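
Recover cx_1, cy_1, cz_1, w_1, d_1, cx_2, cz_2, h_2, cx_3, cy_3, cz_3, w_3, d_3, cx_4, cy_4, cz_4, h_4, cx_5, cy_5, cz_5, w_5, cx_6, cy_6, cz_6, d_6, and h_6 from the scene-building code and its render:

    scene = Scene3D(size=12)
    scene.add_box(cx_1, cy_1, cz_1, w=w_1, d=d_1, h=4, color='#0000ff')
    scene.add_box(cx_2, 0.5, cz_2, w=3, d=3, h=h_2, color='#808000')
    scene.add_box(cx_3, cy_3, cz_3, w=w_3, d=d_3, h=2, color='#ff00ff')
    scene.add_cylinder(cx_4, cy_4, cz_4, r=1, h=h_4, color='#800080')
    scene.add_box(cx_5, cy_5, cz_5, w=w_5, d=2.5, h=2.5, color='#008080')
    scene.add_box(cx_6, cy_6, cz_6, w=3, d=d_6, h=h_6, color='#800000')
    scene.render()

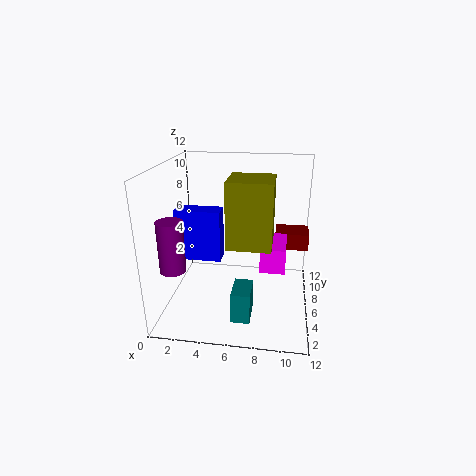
cx_1 = 1.5, cy_1 = 3.5, cz_1 = 5, w_1 = 3.5, d_1 = 1.5, cx_2 = 6, cz_2 = 7.5, h_2 = 4.5, cx_3 = 8, cy_3 = 4, cz_3 = 4, w_3 = 2, d_3 = 3.5, cx_4 = 1.5, cy_4 = 2.5, cz_4 = 4.5, h_4 = 4, cx_5 = 6, cy_5 = 2, cz_5 = 0.5, w_5 = 1.5, cx_6 = 9, cy_6 = 8.5, cz_6 = 4, d_6 = 2.5, h_6 = 1.5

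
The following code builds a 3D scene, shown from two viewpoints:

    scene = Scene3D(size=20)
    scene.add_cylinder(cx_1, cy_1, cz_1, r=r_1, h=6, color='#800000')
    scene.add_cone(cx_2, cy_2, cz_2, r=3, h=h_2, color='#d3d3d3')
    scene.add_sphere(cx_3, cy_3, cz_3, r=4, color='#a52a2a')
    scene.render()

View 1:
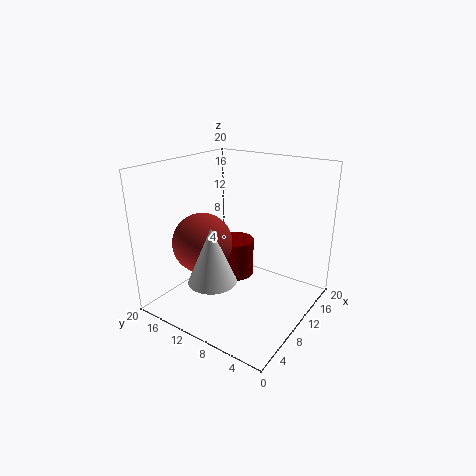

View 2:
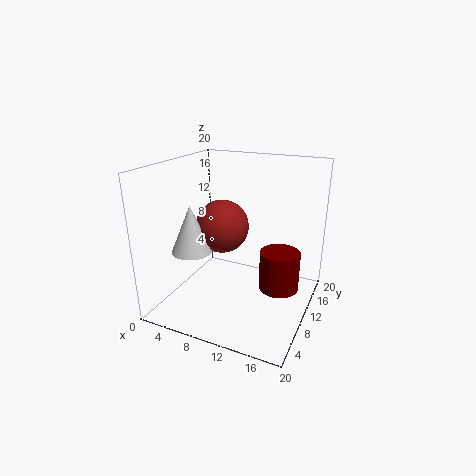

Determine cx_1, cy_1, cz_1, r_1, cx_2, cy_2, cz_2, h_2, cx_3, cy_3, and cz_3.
cx_1 = 15, cy_1 = 14, cz_1 = 1, r_1 = 3, cx_2 = 3, cy_2 = 9, cz_2 = 7, h_2 = 7, cx_3 = 6, cy_3 = 13, cz_3 = 10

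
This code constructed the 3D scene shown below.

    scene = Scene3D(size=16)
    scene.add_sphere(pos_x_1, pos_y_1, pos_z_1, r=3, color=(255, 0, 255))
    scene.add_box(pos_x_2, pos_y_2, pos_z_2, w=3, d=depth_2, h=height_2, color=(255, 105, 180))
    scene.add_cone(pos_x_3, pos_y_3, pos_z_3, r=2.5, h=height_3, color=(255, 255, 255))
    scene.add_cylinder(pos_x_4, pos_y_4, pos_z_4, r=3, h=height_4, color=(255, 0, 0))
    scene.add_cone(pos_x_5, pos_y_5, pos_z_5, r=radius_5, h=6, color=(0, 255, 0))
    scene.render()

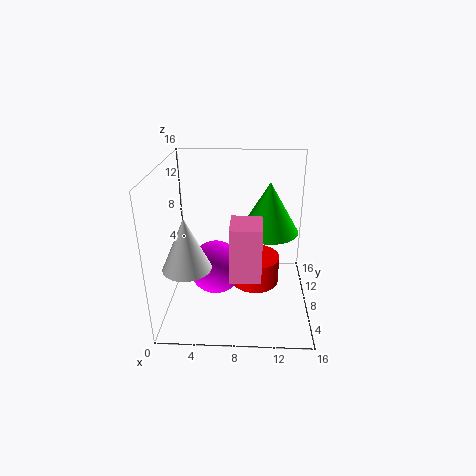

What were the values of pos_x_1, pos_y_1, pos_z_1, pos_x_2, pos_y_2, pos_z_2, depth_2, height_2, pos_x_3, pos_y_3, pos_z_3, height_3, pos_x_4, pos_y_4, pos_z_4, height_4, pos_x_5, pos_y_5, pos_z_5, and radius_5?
pos_x_1 = 5.5
pos_y_1 = 7.5
pos_z_1 = 4.5
pos_x_2 = 7.5
pos_y_2 = 1.5
pos_z_2 = 6.5
depth_2 = 3.5
height_2 = 5.5
pos_x_3 = 3
pos_y_3 = 4
pos_z_3 = 6.5
height_3 = 5.5
pos_x_4 = 10
pos_y_4 = 11
pos_z_4 = 0.5
height_4 = 3.5
pos_x_5 = 11.5
pos_y_5 = 11
pos_z_5 = 7.5
radius_5 = 3.5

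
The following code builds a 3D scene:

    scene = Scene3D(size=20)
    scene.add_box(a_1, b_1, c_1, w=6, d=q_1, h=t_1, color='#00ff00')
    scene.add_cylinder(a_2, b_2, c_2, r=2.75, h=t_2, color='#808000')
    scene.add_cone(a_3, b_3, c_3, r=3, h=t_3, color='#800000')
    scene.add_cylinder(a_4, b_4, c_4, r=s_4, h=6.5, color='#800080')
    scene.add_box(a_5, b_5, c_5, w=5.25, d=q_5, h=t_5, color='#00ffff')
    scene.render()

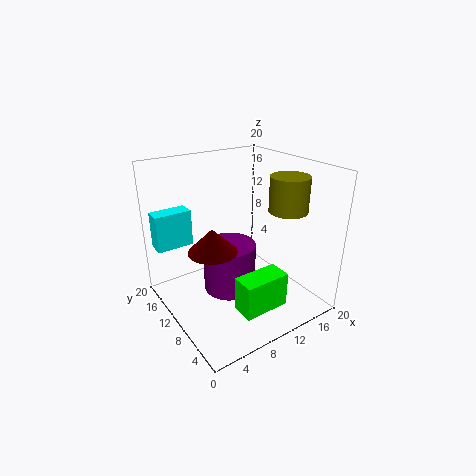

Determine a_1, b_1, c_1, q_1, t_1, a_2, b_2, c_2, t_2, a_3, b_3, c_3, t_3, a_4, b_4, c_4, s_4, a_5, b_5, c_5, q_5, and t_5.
a_1 = 5.75, b_1 = 1.5, c_1 = 3.5, q_1 = 3, t_1 = 4.5, a_2 = 16.75, b_2 = 7.5, c_2 = 13.25, t_2 = 5, a_3 = 4.25, b_3 = 7, c_3 = 11, t_3 = 3, a_4 = 7.75, b_4 = 8.75, c_4 = 3.75, s_4 = 3.5, a_5 = 0.5, b_5 = 15.5, c_5 = 8, q_5 = 2.5, t_5 = 5.25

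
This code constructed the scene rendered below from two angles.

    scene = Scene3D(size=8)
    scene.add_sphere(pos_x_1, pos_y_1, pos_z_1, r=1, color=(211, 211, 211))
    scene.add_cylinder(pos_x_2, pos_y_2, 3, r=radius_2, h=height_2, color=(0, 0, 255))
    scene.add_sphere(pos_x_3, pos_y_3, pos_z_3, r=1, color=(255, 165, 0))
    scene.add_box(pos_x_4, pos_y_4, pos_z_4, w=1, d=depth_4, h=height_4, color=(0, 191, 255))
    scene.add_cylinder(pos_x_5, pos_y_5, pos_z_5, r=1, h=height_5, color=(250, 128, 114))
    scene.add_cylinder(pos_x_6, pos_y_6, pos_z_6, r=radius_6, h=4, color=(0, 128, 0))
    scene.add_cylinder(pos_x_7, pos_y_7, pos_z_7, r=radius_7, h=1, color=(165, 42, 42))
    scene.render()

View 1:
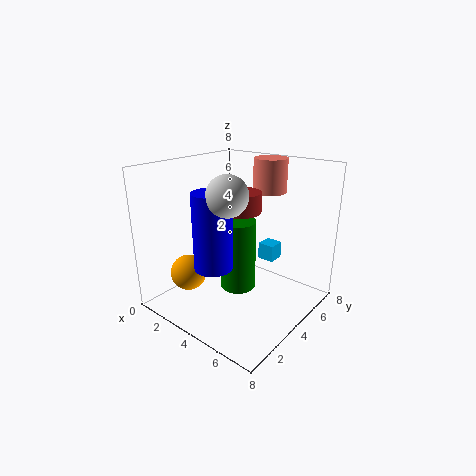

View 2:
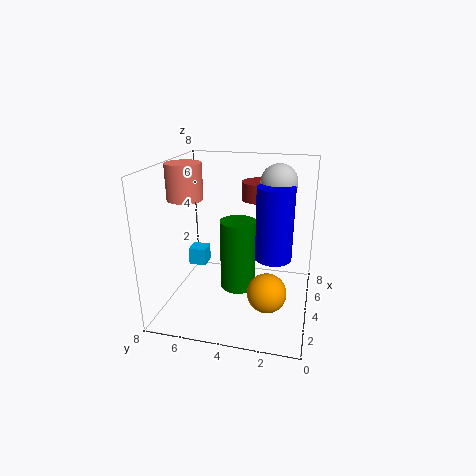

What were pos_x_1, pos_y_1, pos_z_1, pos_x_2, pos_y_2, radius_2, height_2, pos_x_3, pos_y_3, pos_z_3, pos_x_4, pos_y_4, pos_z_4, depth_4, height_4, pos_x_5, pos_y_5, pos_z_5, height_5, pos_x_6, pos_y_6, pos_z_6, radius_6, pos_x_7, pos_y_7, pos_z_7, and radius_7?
pos_x_1 = 5; pos_y_1 = 2; pos_z_1 = 7; pos_x_2 = 4; pos_y_2 = 2; radius_2 = 1; height_2 = 4; pos_x_3 = 2; pos_y_3 = 2; pos_z_3 = 2; pos_x_4 = 4; pos_y_4 = 6; pos_z_4 = 2; depth_4 = 1; height_4 = 1; pos_x_5 = 4; pos_y_5 = 7; pos_z_5 = 6; height_5 = 2; pos_x_6 = 4; pos_y_6 = 4; pos_z_6 = 1; radius_6 = 1; pos_x_7 = 5; pos_y_7 = 3; pos_z_7 = 6; radius_7 = 1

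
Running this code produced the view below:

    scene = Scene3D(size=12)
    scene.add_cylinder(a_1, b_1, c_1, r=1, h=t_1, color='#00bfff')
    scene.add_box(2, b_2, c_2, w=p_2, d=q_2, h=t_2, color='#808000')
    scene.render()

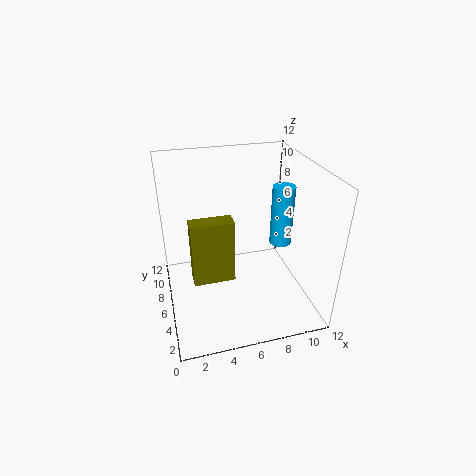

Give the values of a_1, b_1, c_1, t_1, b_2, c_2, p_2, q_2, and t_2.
a_1 = 10.5
b_1 = 7.5
c_1 = 4
t_1 = 5.5
b_2 = 5
c_2 = 2.5
p_2 = 3.5
q_2 = 1.5
t_2 = 5.5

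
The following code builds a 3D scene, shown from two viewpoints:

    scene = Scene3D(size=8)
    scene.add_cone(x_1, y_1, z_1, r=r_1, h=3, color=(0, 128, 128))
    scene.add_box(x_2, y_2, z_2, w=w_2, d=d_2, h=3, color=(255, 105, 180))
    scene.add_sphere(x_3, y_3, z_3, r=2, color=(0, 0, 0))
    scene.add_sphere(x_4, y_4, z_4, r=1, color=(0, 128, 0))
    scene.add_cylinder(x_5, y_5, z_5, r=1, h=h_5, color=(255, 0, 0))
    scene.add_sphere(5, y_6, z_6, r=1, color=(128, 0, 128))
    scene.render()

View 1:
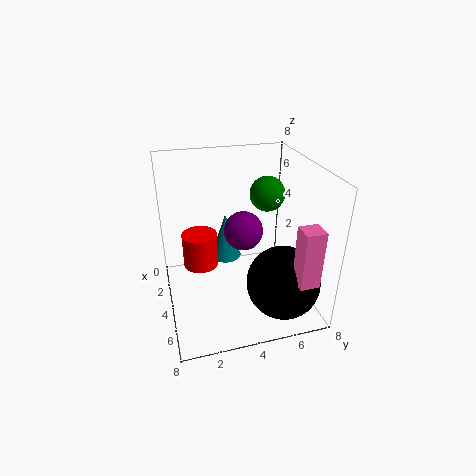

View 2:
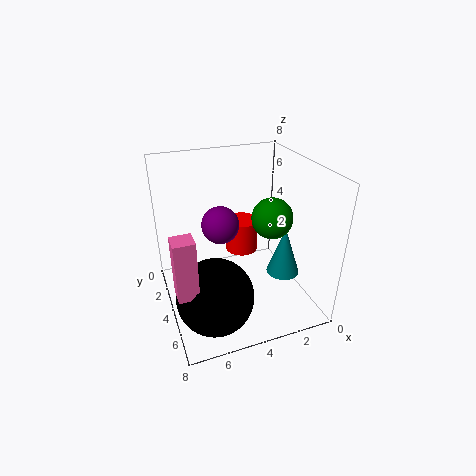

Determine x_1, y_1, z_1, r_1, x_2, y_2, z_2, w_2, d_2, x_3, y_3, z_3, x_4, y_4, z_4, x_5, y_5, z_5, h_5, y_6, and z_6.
x_1 = 1; y_1 = 4; z_1 = 1; r_1 = 1; x_2 = 7; y_2 = 6; z_2 = 3; w_2 = 1; d_2 = 1; x_3 = 6; y_3 = 6; z_3 = 2; x_4 = 3; y_4 = 6; z_4 = 6; x_5 = 3; y_5 = 2; z_5 = 2; h_5 = 2; y_6 = 4; z_6 = 5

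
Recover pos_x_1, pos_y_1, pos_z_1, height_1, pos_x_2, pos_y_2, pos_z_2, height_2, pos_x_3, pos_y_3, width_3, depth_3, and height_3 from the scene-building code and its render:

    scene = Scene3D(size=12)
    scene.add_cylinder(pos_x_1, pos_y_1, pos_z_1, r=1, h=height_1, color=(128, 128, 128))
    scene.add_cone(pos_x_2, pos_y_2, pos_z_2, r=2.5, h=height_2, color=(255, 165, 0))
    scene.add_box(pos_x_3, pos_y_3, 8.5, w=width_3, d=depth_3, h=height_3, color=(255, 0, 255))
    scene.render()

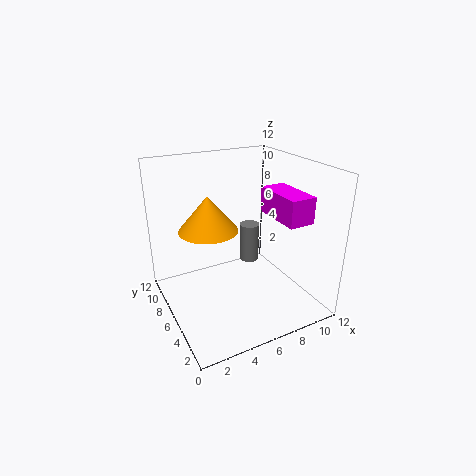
pos_x_1 = 10
pos_y_1 = 11
pos_z_1 = 0.5
height_1 = 4
pos_x_2 = 4
pos_y_2 = 7.5
pos_z_2 = 6.5
height_2 = 3
pos_x_3 = 7.5
pos_y_3 = 1
width_3 = 2
depth_3 = 4
height_3 = 2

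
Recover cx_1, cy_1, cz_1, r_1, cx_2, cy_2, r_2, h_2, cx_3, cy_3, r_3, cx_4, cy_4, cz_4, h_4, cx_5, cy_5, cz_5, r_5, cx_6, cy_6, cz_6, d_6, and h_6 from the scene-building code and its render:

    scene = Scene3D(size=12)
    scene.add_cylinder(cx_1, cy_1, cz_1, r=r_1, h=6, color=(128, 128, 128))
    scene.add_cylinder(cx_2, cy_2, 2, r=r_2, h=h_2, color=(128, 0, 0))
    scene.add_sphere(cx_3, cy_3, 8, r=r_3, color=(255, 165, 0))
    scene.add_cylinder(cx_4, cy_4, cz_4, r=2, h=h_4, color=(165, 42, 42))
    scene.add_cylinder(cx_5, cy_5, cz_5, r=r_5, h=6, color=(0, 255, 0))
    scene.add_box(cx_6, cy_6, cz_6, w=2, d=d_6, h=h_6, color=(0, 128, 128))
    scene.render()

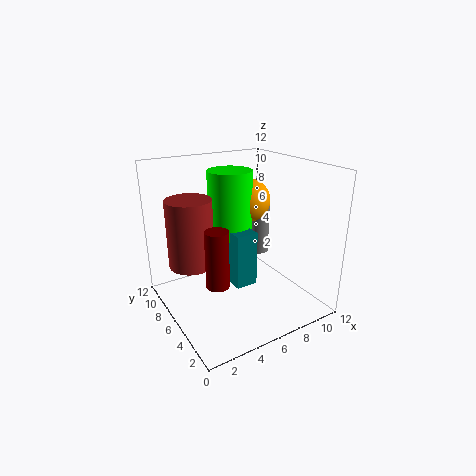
cx_1 = 11; cy_1 = 10; cz_1 = 2; r_1 = 1; cx_2 = 4; cy_2 = 6; r_2 = 1; h_2 = 5; cx_3 = 9; cy_3 = 9; r_3 = 2; cx_4 = 3; cy_4 = 9; cz_4 = 3; h_4 = 6; cx_5 = 7; cy_5 = 9; cz_5 = 5; r_5 = 2; cx_6 = 6; cy_6 = 6; cz_6 = 1; d_6 = 3; h_6 = 5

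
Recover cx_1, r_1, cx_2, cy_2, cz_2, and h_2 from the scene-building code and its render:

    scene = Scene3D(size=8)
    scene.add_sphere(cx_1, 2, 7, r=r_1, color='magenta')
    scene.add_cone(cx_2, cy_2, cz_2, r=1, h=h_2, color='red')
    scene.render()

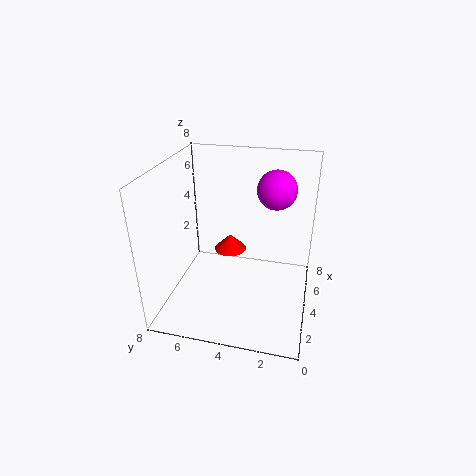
cx_1 = 4, r_1 = 1, cx_2 = 6, cy_2 = 5, cz_2 = 2, h_2 = 1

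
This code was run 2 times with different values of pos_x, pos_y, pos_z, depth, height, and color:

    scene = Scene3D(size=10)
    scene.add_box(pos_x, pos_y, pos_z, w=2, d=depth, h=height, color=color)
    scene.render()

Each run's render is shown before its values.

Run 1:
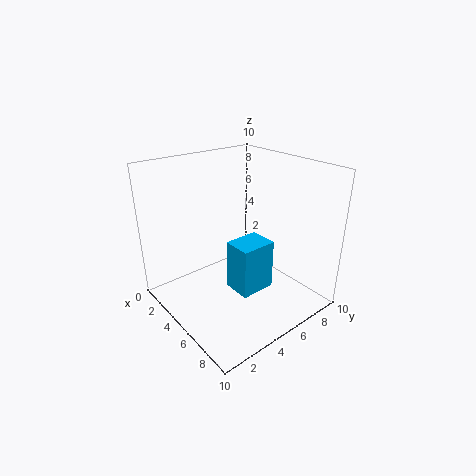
pos_x = 5, pos_y = 4, pos_z = 1.5, depth = 2.5, height = 3.5, color = 'deepskyblue'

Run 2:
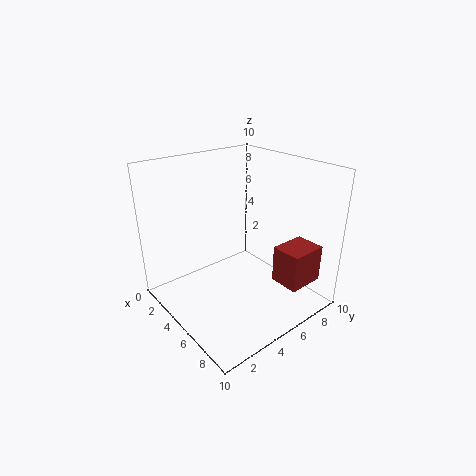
pos_x = 7.5, pos_y = 6, pos_z = 2.5, depth = 2.5, height = 2.5, color = 'brown'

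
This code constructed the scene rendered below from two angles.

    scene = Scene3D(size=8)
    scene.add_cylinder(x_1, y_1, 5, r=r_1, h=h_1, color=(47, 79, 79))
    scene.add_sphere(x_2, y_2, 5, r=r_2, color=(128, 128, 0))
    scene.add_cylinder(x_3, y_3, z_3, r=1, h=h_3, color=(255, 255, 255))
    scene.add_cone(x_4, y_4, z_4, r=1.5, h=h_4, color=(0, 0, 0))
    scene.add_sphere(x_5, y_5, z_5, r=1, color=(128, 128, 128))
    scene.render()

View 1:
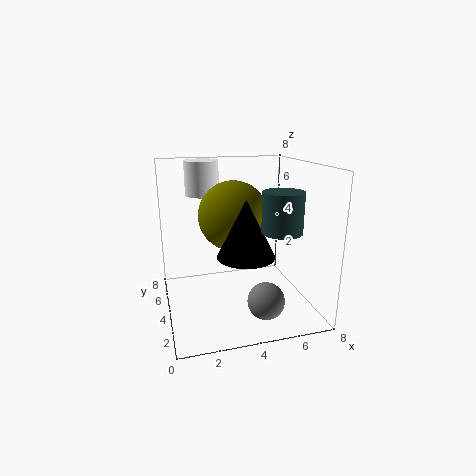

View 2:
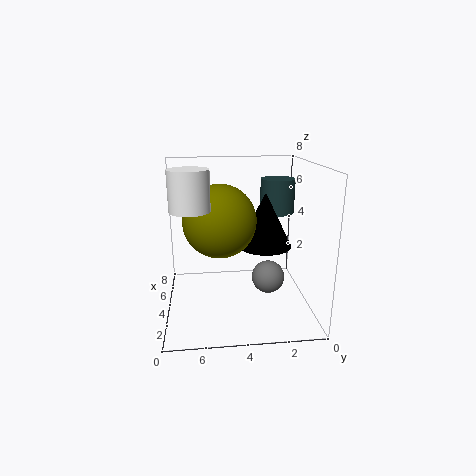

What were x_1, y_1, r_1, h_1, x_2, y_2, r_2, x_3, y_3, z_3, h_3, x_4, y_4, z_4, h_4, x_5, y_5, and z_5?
x_1 = 5.5; y_1 = 1.5; r_1 = 1; h_1 = 2; x_2 = 4; y_2 = 5; r_2 = 2; x_3 = 2.5; y_3 = 6.5; z_3 = 6; h_3 = 2; x_4 = 4; y_4 = 2.5; z_4 = 3.5; h_4 = 3; x_5 = 5; y_5 = 2; z_5 = 1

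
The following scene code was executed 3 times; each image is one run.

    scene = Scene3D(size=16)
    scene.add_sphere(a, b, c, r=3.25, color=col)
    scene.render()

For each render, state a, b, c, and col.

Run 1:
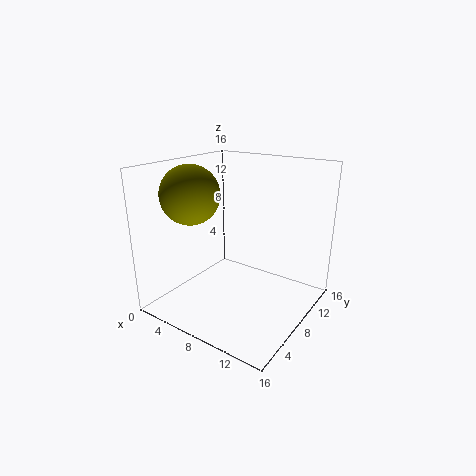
a = 3.5; b = 5.5; c = 12.75; col = 'olive'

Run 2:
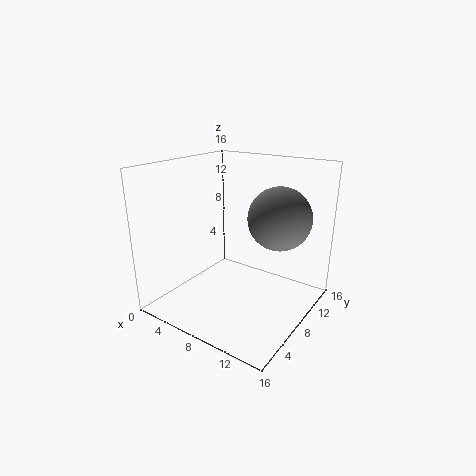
a = 12.75; b = 8.5; c = 11; col = 'gray'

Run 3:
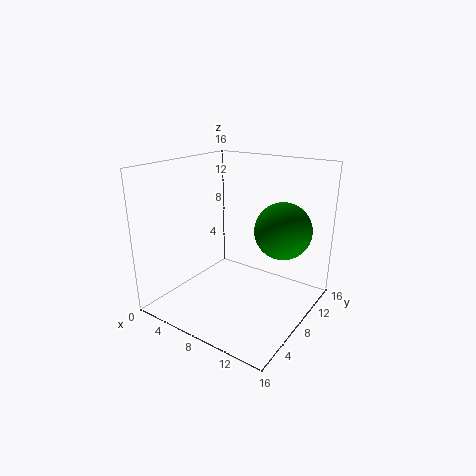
a = 11.75; b = 11.5; c = 8.5; col = 'green'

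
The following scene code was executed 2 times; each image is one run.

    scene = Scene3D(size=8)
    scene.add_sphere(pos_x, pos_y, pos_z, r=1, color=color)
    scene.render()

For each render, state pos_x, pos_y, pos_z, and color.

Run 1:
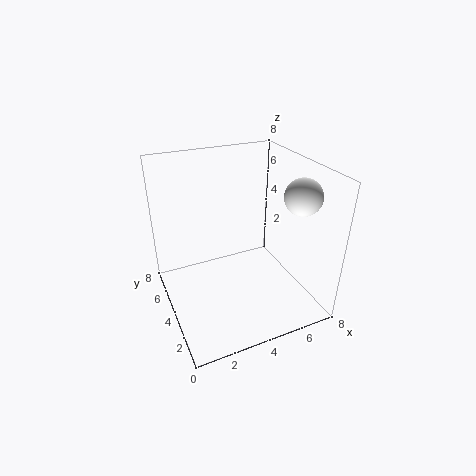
pos_x = 7; pos_y = 2.5; pos_z = 6.5; color = 'white'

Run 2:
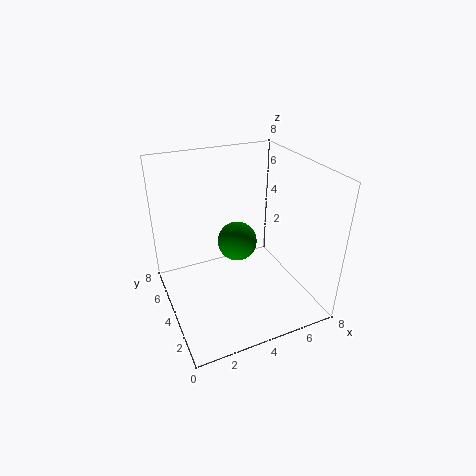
pos_x = 3.5; pos_y = 3; pos_z = 4.5; color = 'green'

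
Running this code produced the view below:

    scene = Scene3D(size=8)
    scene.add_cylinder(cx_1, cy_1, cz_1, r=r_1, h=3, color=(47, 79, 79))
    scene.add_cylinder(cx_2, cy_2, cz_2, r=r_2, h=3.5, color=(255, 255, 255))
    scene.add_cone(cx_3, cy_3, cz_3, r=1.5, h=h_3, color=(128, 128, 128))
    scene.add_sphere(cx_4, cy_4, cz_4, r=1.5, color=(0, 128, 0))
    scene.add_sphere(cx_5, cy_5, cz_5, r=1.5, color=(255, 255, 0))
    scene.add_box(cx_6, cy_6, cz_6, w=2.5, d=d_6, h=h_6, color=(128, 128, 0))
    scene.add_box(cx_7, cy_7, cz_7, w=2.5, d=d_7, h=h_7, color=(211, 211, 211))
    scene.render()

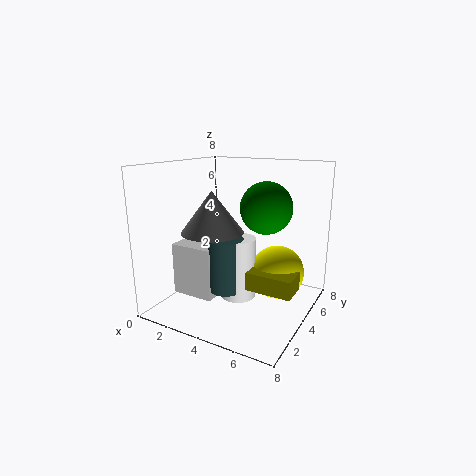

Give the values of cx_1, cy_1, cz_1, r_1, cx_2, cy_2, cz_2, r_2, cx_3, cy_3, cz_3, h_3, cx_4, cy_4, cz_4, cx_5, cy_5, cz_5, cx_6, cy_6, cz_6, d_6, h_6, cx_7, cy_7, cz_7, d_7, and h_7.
cx_1 = 3.5
cy_1 = 3.5
cz_1 = 1
r_1 = 1
cx_2 = 4
cy_2 = 4
cz_2 = 0.5
r_2 = 1
cx_3 = 4
cy_3 = 1.5
cz_3 = 5
h_3 = 2
cx_4 = 5
cy_4 = 5.5
cz_4 = 5.5
cx_5 = 6
cy_5 = 5
cz_5 = 2
cx_6 = 5
cy_6 = 3
cz_6 = 1.5
d_6 = 1.5
h_6 = 1
cx_7 = 0.5
cy_7 = 2.5
cz_7 = 0.5
d_7 = 1.5
h_7 = 3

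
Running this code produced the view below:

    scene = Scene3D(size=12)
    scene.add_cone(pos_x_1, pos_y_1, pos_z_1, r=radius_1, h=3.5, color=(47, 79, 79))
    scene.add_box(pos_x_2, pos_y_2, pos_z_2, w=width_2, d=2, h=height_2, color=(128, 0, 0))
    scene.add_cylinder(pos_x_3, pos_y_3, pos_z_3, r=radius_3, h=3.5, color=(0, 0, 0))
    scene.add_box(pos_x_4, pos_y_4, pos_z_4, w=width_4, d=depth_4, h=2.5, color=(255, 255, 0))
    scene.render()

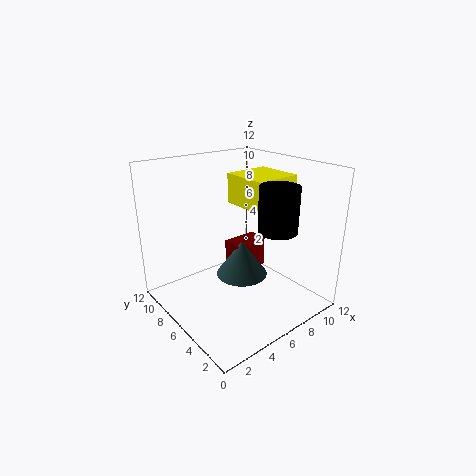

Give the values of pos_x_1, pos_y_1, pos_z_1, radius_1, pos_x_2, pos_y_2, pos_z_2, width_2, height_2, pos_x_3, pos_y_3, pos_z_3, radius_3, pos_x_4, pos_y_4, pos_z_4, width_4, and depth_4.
pos_x_1 = 8.5
pos_y_1 = 8.5
pos_z_1 = 0.5
radius_1 = 2.5
pos_x_2 = 8
pos_y_2 = 8.5
pos_z_2 = 0.5
width_2 = 3.5
height_2 = 3
pos_x_3 = 7
pos_y_3 = 2.5
pos_z_3 = 7.5
radius_3 = 1.5
pos_x_4 = 6.5
pos_y_4 = 4
pos_z_4 = 8.5
width_4 = 4
depth_4 = 4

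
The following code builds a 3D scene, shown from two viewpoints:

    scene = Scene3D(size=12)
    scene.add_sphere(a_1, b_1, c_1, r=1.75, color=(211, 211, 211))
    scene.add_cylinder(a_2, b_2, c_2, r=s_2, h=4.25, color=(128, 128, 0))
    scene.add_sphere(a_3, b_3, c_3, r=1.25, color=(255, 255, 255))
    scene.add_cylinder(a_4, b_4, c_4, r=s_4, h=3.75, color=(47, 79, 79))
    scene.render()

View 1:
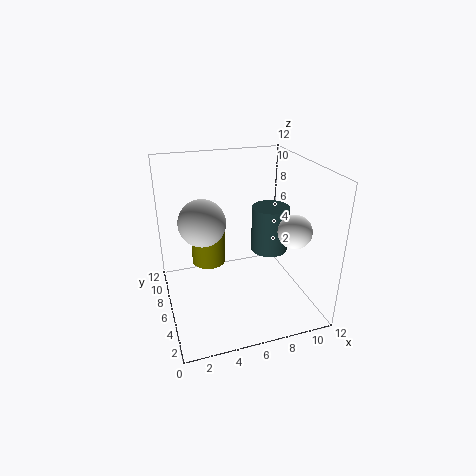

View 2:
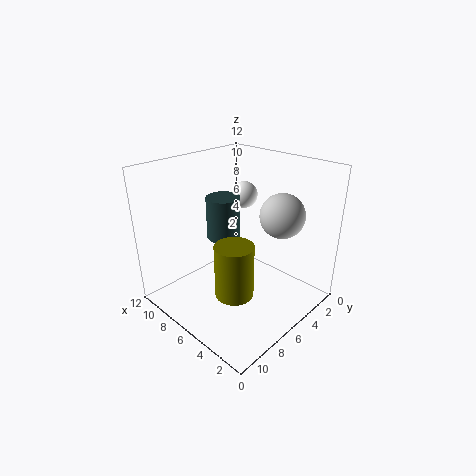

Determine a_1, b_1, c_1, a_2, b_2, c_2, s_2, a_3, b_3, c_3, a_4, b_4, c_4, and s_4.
a_1 = 2.75, b_1 = 4.5, c_1 = 8.5, a_2 = 4, b_2 = 8.5, c_2 = 2.75, s_2 = 1.5, a_3 = 9, b_3 = 2, c_3 = 8, a_4 = 8.5, b_4 = 5.25, c_4 = 5, s_4 = 1.5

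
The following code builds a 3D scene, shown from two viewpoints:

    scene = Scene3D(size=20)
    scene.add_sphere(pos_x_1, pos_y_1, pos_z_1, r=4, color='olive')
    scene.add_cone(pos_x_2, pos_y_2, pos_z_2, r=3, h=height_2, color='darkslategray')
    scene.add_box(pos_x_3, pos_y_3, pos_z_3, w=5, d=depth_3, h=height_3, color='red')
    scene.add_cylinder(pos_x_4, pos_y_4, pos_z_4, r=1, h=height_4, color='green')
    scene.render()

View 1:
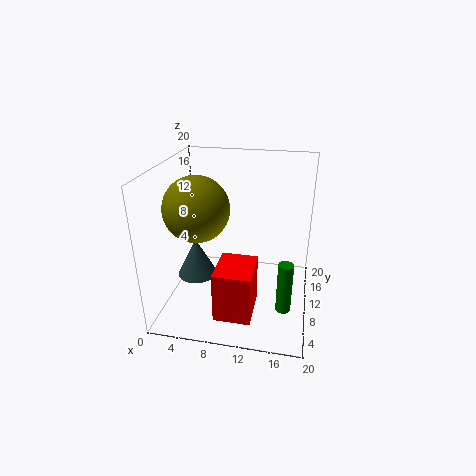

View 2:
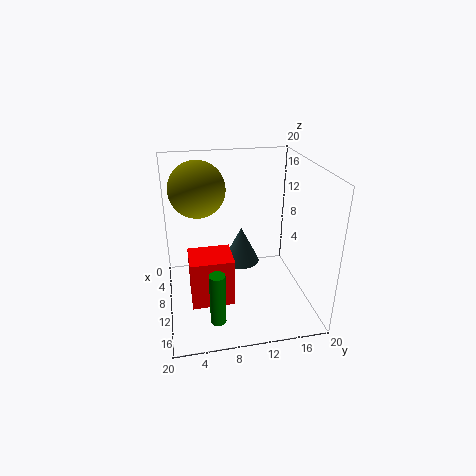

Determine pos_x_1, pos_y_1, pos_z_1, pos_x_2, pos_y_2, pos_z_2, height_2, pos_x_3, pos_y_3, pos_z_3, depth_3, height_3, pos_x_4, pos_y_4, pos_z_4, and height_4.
pos_x_1 = 6; pos_y_1 = 5; pos_z_1 = 16; pos_x_2 = 3; pos_y_2 = 12; pos_z_2 = 2; height_2 = 6; pos_x_3 = 8; pos_y_3 = 3; pos_z_3 = 1; depth_3 = 6; height_3 = 7; pos_x_4 = 17; pos_y_4 = 6; pos_z_4 = 2; height_4 = 7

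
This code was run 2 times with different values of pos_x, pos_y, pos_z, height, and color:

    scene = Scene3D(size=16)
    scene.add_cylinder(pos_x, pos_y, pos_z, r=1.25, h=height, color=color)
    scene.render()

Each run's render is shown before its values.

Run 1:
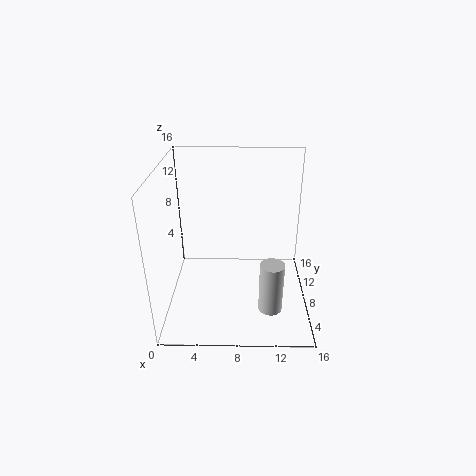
pos_x = 11.5; pos_y = 3.5; pos_z = 2; height = 5.5; color = 'lightgray'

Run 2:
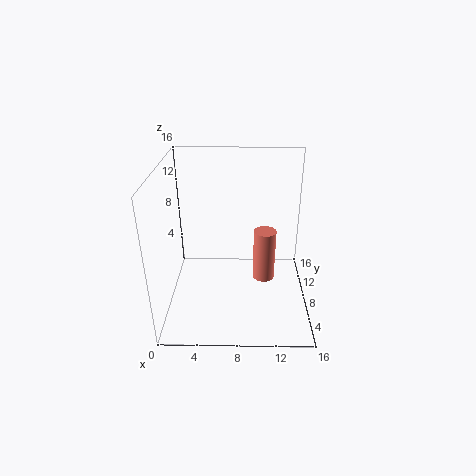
pos_x = 11; pos_y = 8.25; pos_z = 2.75; height = 6; color = 'salmon'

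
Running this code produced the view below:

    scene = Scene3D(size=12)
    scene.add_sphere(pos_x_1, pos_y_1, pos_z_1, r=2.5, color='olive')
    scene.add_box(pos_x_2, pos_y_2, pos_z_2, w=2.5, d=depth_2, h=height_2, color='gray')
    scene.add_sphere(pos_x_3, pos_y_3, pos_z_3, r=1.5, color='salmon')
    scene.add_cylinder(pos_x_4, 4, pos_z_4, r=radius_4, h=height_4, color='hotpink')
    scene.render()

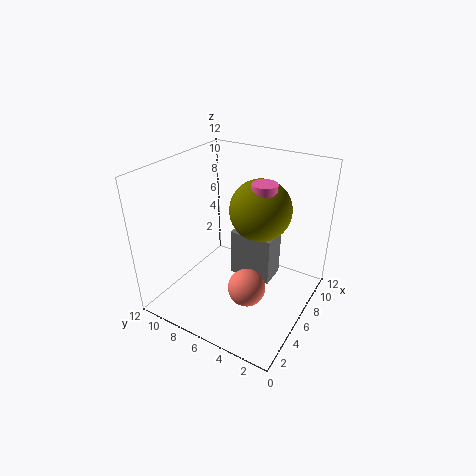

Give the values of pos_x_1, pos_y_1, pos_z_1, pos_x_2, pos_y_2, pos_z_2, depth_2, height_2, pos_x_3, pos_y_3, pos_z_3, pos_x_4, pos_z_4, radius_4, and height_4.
pos_x_1 = 7, pos_y_1 = 4.5, pos_z_1 = 8.5, pos_x_2 = 8, pos_y_2 = 4, pos_z_2 = 0.5, depth_2 = 4, height_2 = 4.5, pos_x_3 = 4, pos_y_3 = 4, pos_z_3 = 3, pos_x_4 = 6.5, pos_z_4 = 8.5, radius_4 = 1, height_4 = 2.5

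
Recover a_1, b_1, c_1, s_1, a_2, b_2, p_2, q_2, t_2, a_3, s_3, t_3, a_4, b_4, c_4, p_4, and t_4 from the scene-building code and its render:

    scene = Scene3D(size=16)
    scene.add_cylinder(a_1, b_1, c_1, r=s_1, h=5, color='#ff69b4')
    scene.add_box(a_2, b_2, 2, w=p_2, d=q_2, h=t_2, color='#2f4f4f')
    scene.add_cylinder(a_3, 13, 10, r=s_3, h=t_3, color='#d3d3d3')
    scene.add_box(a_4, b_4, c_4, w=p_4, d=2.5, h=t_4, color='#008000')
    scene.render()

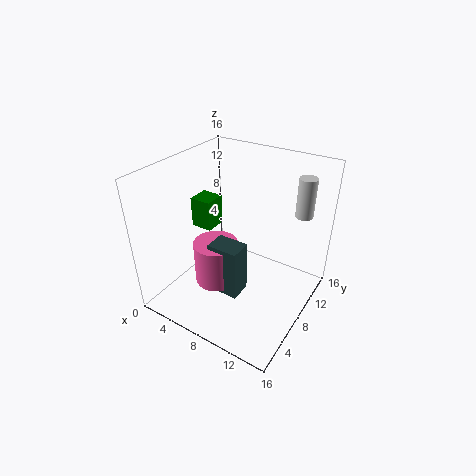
a_1 = 6; b_1 = 6.5; c_1 = 2.5; s_1 = 2.5; a_2 = 6; b_2 = 5; p_2 = 3.5; q_2 = 2.5; t_2 = 6; a_3 = 13.5; s_3 = 1; t_3 = 4.5; a_4 = 2; b_4 = 7.5; c_4 = 8; p_4 = 2.5; t_4 = 3.5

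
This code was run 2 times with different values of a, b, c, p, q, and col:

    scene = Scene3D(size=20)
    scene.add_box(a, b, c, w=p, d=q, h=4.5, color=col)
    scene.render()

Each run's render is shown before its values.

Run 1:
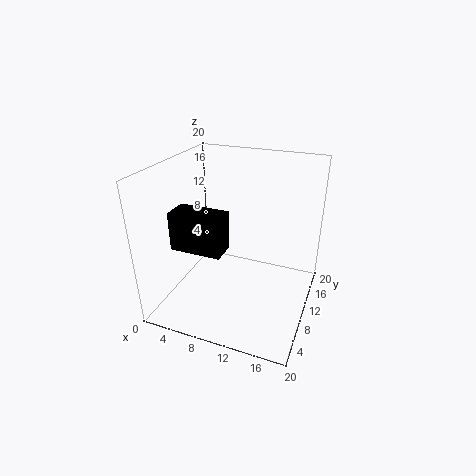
a = 5.5, b = 0.5, c = 12.5, p = 6, q = 3, col = 'black'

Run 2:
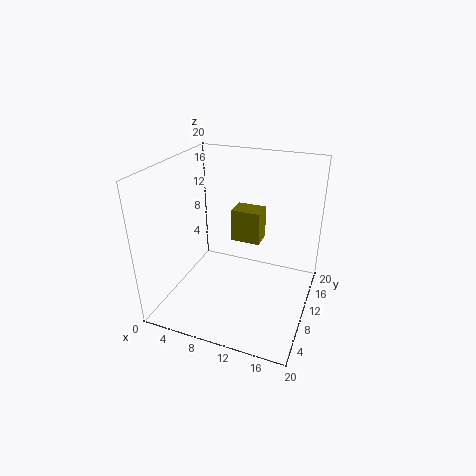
a = 9, b = 10, c = 9.5, p = 4, q = 3, col = 'olive'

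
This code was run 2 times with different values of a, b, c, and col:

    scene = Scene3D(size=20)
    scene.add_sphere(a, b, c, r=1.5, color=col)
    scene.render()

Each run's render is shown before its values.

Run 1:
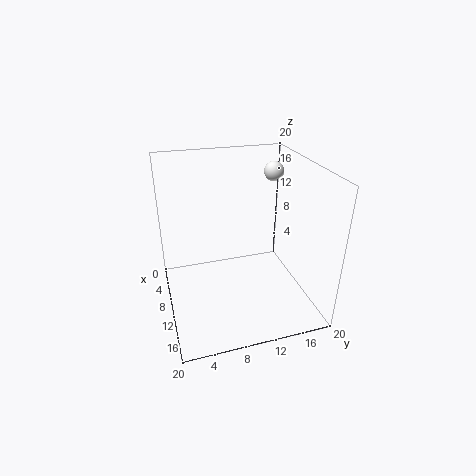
a = 4
b = 17.5
c = 17
col = 'white'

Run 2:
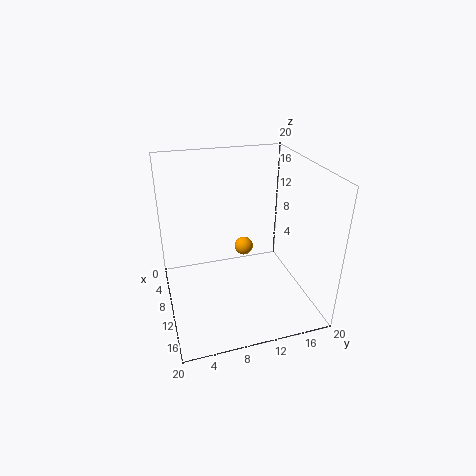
a = 3.5
b = 13
c = 4.5
col = 'orange'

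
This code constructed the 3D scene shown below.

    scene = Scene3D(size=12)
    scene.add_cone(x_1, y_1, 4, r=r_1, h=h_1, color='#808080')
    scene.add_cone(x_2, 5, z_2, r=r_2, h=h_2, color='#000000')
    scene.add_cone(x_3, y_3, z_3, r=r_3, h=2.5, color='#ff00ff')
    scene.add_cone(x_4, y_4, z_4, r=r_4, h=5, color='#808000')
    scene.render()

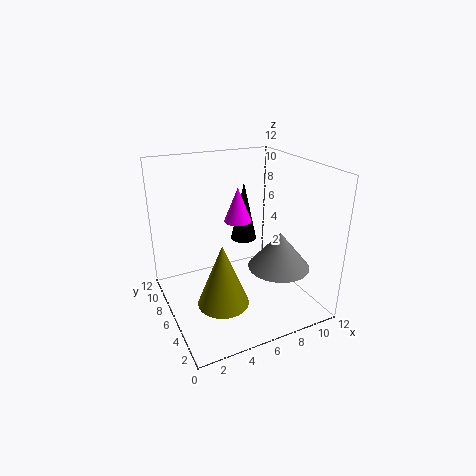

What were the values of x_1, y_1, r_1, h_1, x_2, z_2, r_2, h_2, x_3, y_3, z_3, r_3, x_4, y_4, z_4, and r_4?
x_1 = 8.5, y_1 = 3.5, r_1 = 2.5, h_1 = 3, x_2 = 6, z_2 = 6.5, r_2 = 1, h_2 = 4.5, x_3 = 5, y_3 = 4, z_3 = 8.5, r_3 = 1, x_4 = 3.5, y_4 = 3.5, z_4 = 2, r_4 = 2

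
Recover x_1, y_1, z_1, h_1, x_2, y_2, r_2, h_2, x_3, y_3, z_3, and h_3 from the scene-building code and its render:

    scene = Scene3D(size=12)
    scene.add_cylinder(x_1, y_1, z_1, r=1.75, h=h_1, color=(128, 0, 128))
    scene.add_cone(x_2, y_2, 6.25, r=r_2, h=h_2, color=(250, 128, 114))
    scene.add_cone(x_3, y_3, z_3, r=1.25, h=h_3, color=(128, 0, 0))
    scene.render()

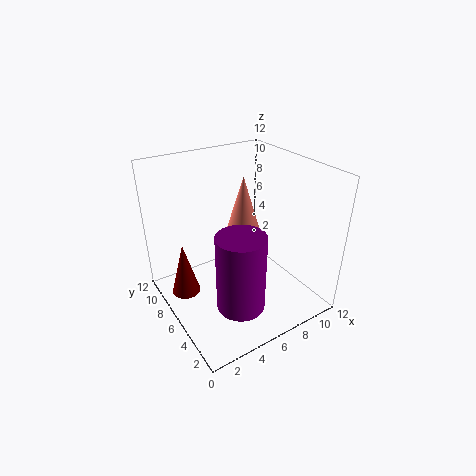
x_1 = 3.5; y_1 = 1.75; z_1 = 3.25; h_1 = 5.75; x_2 = 6.5; y_2 = 6; r_2 = 1.5; h_2 = 5; x_3 = 2; y_3 = 8.5; z_3 = 0.5; h_3 = 4.75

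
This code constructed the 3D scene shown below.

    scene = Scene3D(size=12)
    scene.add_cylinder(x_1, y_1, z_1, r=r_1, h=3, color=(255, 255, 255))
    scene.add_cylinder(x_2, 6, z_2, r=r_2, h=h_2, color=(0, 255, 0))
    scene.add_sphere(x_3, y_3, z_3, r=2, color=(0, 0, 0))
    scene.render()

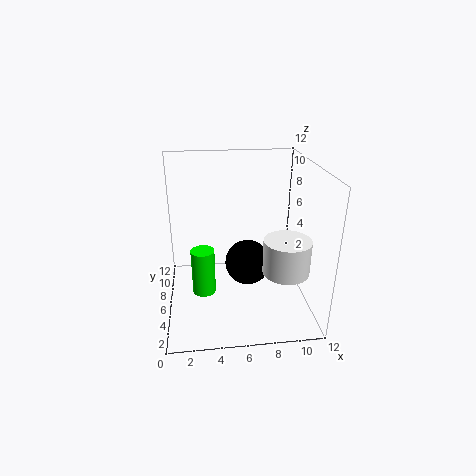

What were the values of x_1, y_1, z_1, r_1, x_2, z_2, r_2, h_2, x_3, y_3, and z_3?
x_1 = 10; y_1 = 5; z_1 = 3; r_1 = 2; x_2 = 3; z_2 = 1; r_2 = 1; h_2 = 4; x_3 = 7; y_3 = 7; z_3 = 3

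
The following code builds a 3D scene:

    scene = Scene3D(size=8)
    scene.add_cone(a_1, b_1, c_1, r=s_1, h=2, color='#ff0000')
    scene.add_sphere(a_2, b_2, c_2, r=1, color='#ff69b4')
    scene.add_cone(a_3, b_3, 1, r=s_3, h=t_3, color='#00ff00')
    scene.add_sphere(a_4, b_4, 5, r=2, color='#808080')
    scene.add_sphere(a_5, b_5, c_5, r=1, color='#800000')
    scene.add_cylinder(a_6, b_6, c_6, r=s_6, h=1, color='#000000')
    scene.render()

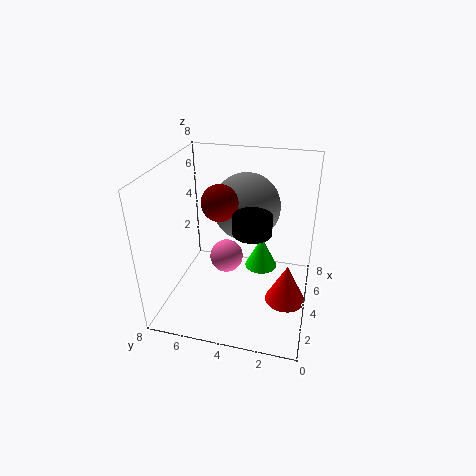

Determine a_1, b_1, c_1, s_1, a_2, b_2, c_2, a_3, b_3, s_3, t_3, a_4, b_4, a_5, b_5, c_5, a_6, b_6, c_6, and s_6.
a_1 = 2; b_1 = 1; c_1 = 2; s_1 = 1; a_2 = 5; b_2 = 5; c_2 = 2; a_3 = 6; b_3 = 3; s_3 = 1; t_3 = 2; a_4 = 6; b_4 = 4; a_5 = 4; b_5 = 5; c_5 = 6; a_6 = 3; b_6 = 3; c_6 = 5; s_6 = 1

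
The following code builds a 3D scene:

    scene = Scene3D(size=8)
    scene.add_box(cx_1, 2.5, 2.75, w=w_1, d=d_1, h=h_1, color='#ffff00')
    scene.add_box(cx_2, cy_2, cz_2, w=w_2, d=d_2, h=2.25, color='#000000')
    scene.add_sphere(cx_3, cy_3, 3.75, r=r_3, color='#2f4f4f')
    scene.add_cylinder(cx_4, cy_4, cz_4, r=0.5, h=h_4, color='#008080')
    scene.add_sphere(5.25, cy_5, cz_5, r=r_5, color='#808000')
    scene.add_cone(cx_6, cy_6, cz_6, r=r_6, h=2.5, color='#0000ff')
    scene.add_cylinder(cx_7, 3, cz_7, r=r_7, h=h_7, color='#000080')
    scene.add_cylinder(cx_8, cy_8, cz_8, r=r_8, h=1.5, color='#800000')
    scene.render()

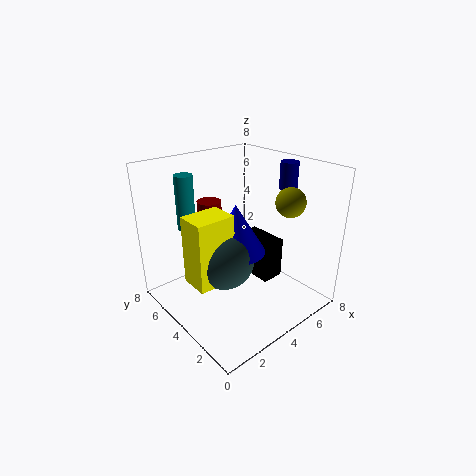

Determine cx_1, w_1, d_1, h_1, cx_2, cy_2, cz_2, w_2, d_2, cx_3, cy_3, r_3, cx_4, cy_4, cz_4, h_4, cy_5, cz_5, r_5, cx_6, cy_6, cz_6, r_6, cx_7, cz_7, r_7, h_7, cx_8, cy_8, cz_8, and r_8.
cx_1 = 0.5, w_1 = 2, d_1 = 1.5, h_1 = 3.5, cx_2 = 4.5, cy_2 = 2.25, cz_2 = 1.75, w_2 = 1.25, d_2 = 2.25, cx_3 = 2.25, cy_3 = 3, r_3 = 1.5, cx_4 = 2, cy_4 = 6, cz_4 = 4.5, h_4 = 3, cy_5 = 1.5, cz_5 = 6.5, r_5 = 0.75, cx_6 = 3, cy_6 = 3, cz_6 = 4, r_6 = 1.5, cx_7 = 6.75, cz_7 = 6.5, r_7 = 0.5, h_7 = 1.5, cx_8 = 4.25, cy_8 = 7, cz_8 = 3.75, r_8 = 0.75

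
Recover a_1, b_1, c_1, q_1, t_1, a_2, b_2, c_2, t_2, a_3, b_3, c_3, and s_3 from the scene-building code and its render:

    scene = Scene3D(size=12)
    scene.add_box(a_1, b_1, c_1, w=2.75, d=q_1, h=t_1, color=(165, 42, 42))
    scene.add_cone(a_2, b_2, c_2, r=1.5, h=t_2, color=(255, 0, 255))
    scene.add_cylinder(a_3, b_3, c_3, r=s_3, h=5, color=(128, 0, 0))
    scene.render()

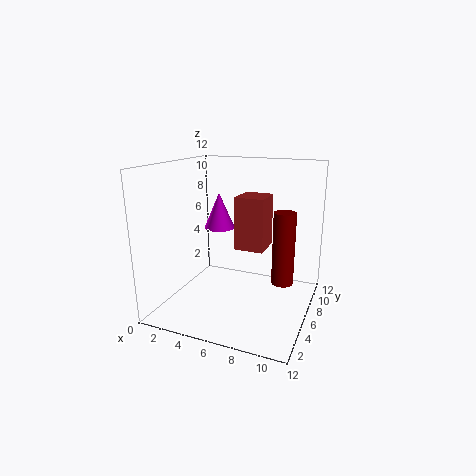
a_1 = 4.5
b_1 = 8.75
c_1 = 3.75
q_1 = 3
t_1 = 5
a_2 = 2.25
b_2 = 10.25
c_2 = 5.25
t_2 = 3.5
a_3 = 10.75
b_3 = 2.5
c_3 = 4.5
s_3 = 0.75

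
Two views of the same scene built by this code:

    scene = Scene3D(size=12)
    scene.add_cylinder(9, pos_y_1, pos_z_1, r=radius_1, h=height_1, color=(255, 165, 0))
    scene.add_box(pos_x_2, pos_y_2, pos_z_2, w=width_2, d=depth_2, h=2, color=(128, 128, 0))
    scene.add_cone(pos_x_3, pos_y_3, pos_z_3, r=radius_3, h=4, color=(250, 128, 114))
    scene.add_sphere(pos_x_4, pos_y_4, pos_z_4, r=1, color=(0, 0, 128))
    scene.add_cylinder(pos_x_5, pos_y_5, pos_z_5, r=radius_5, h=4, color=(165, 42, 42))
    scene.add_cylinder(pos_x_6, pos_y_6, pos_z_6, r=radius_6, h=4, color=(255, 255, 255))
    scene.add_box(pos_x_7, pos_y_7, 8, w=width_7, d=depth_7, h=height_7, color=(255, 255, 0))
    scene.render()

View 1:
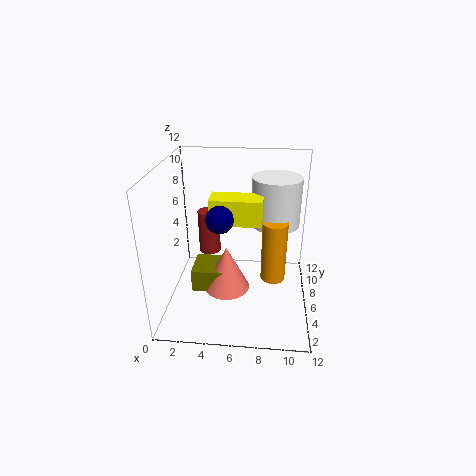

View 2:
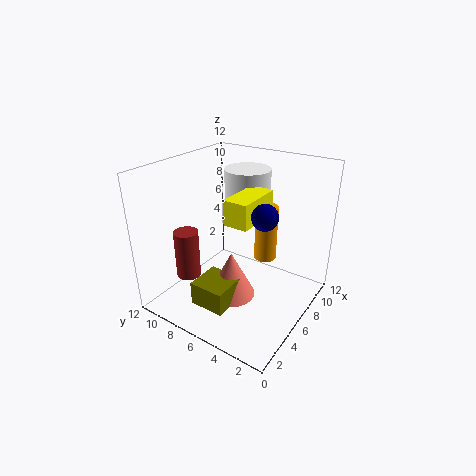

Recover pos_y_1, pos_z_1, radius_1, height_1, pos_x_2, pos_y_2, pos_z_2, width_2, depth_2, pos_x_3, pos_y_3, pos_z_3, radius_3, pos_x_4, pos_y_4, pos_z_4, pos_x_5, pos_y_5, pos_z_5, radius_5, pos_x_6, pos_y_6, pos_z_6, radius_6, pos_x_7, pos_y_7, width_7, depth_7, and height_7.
pos_y_1 = 5; pos_z_1 = 3; radius_1 = 1; height_1 = 5; pos_x_2 = 2; pos_y_2 = 5; pos_z_2 = 1; width_2 = 3; depth_2 = 3; pos_x_3 = 5; pos_y_3 = 6; pos_z_3 = 1; radius_3 = 2; pos_x_4 = 5; pos_y_4 = 3; pos_z_4 = 9; pos_x_5 = 3; pos_y_5 = 9; pos_z_5 = 3; radius_5 = 1; pos_x_6 = 9; pos_y_6 = 7; pos_z_6 = 7; radius_6 = 2; pos_x_7 = 4; pos_y_7 = 4; width_7 = 4; depth_7 = 2; height_7 = 2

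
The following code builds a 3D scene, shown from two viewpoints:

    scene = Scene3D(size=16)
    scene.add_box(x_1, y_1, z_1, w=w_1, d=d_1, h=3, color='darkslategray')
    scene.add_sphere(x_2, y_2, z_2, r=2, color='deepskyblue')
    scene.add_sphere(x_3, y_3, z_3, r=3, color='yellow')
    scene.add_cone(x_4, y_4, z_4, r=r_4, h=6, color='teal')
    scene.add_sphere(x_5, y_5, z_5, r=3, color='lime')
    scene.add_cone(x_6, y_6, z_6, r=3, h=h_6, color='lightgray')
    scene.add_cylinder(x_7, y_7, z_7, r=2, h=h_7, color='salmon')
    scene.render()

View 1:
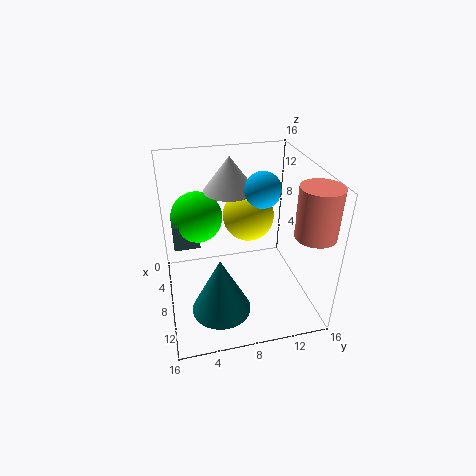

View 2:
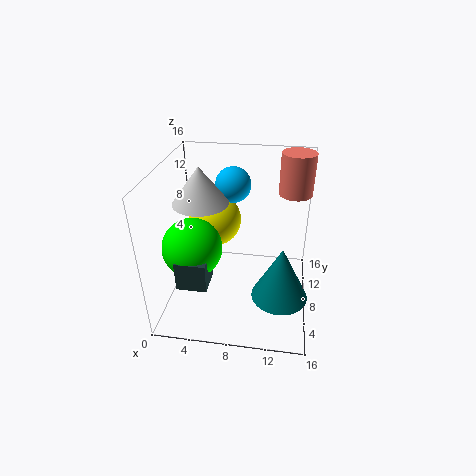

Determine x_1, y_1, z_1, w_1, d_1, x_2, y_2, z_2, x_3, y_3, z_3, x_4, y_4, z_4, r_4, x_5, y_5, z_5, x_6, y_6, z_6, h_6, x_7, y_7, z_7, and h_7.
x_1 = 3, y_1 = 1, z_1 = 6, w_1 = 3, d_1 = 3, x_2 = 7, y_2 = 11, z_2 = 13, x_3 = 5, y_3 = 10, z_3 = 9, x_4 = 13, y_4 = 5, z_4 = 3, r_4 = 3, x_5 = 4, y_5 = 4, z_5 = 9, x_6 = 4, y_6 = 8, z_6 = 12, h_6 = 4, x_7 = 14, y_7 = 14, z_7 = 11, h_7 = 5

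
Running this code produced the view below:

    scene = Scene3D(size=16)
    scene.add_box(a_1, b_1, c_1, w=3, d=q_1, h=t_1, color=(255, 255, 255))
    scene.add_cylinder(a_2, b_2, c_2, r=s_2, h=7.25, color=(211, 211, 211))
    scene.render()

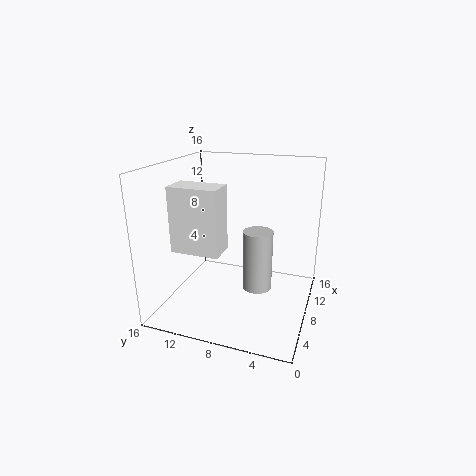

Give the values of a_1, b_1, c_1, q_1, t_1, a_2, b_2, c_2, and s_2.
a_1 = 3.75
b_1 = 8.75
c_1 = 7.25
q_1 = 5.25
t_1 = 7
a_2 = 10
b_2 = 6.25
c_2 = 1
s_2 = 1.75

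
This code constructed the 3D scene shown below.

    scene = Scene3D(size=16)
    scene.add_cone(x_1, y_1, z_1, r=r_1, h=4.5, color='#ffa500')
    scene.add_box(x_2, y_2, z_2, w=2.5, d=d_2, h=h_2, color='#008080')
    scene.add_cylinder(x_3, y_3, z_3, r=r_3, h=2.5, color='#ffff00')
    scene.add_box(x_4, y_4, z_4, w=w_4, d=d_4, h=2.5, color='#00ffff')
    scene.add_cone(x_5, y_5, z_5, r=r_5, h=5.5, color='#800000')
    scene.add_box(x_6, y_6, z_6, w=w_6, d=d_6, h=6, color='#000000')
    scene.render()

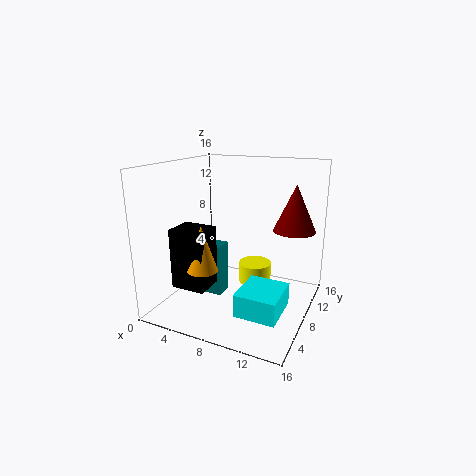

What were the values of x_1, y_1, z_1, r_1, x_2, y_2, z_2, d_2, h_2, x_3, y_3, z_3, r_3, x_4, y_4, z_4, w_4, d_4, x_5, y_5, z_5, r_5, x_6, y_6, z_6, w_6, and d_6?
x_1 = 7
y_1 = 2
z_1 = 6.5
r_1 = 1.5
x_2 = 5
y_2 = 4.5
z_2 = 2.5
d_2 = 2
h_2 = 5.5
x_3 = 8.5
y_3 = 12
z_3 = 1
r_3 = 2
x_4 = 9.5
y_4 = 3.5
z_4 = 1
w_4 = 4.5
d_4 = 5
x_5 = 13
y_5 = 13
z_5 = 8
r_5 = 2.5
x_6 = 4
y_6 = 1
z_6 = 4.5
w_6 = 3.5
d_6 = 3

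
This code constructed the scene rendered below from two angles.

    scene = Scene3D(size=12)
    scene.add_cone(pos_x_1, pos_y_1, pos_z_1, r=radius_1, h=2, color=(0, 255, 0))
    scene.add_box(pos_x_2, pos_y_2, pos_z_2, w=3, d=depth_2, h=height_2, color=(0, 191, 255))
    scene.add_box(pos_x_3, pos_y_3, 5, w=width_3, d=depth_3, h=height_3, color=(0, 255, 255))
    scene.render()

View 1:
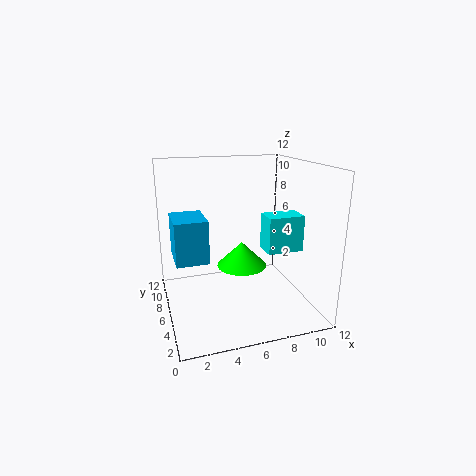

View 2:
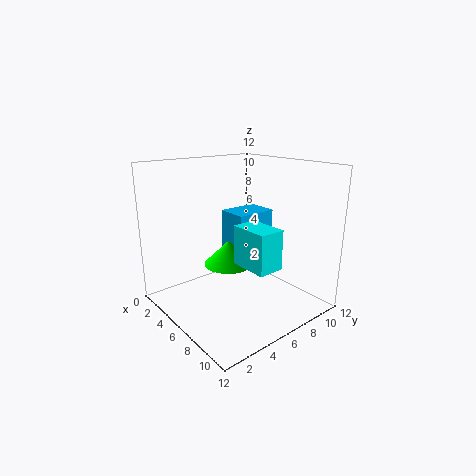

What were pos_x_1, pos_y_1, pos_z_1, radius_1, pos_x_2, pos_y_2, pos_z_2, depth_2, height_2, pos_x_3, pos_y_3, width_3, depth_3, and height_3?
pos_x_1 = 6; pos_y_1 = 5; pos_z_1 = 4; radius_1 = 2; pos_x_2 = 1; pos_y_2 = 8; pos_z_2 = 3; depth_2 = 4; height_2 = 4; pos_x_3 = 8; pos_y_3 = 4; width_3 = 3; depth_3 = 2; height_3 = 3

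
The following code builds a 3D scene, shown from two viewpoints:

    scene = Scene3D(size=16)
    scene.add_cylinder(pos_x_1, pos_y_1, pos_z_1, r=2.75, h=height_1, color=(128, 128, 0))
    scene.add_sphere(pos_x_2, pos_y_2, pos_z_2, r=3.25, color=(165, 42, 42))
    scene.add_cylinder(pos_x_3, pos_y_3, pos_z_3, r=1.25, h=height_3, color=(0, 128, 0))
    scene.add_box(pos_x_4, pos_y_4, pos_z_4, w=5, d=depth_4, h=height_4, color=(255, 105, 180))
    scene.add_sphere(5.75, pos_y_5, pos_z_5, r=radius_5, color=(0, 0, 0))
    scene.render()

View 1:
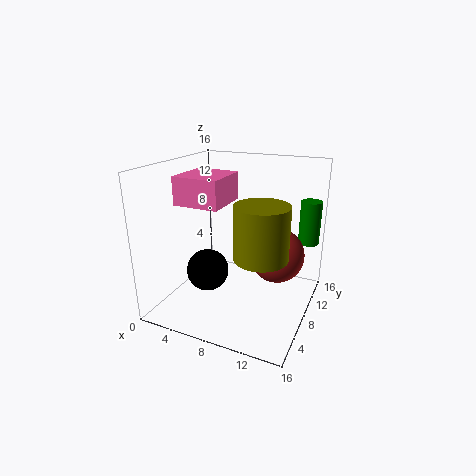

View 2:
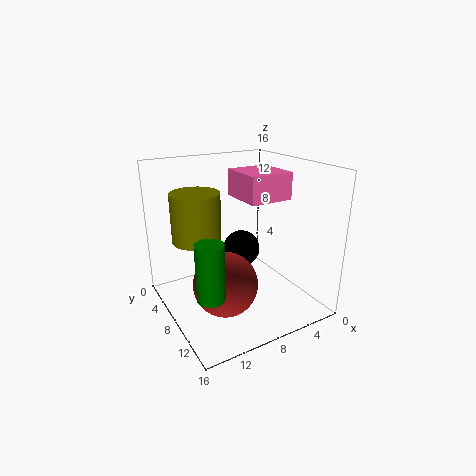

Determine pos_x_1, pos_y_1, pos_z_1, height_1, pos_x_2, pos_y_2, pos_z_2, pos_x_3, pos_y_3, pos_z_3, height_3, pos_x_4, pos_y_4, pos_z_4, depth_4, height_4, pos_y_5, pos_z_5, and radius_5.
pos_x_1 = 11.75; pos_y_1 = 5.25; pos_z_1 = 7.5; height_1 = 5.5; pos_x_2 = 11.5; pos_y_2 = 11.5; pos_z_2 = 5; pos_x_3 = 14.5; pos_y_3 = 14.5; pos_z_3 = 6; height_3 = 5.25; pos_x_4 = 2.25; pos_y_4 = 4.5; pos_z_4 = 12; depth_4 = 5.25; height_4 = 3; pos_y_5 = 5; pos_z_5 = 5; radius_5 = 2.25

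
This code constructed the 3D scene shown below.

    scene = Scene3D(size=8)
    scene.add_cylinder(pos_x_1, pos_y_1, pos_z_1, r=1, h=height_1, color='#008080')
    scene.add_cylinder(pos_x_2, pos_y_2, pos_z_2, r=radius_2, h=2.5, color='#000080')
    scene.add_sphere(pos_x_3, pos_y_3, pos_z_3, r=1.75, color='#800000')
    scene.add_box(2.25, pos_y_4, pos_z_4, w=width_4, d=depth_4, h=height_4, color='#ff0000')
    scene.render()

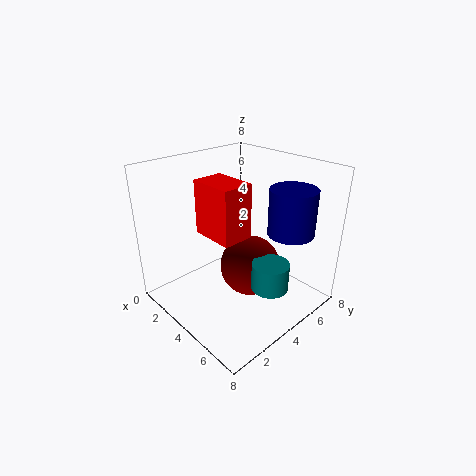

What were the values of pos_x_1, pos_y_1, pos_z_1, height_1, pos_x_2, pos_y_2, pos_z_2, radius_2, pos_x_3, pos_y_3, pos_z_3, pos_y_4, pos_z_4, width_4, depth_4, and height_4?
pos_x_1 = 6.25; pos_y_1 = 4.25; pos_z_1 = 1.75; height_1 = 1.5; pos_x_2 = 6.25; pos_y_2 = 5.75; pos_z_2 = 4.5; radius_2 = 1.25; pos_x_3 = 4.25; pos_y_3 = 4.75; pos_z_3 = 2; pos_y_4 = 2.5; pos_z_4 = 4.25; width_4 = 2.5; depth_4 = 1.75; height_4 = 3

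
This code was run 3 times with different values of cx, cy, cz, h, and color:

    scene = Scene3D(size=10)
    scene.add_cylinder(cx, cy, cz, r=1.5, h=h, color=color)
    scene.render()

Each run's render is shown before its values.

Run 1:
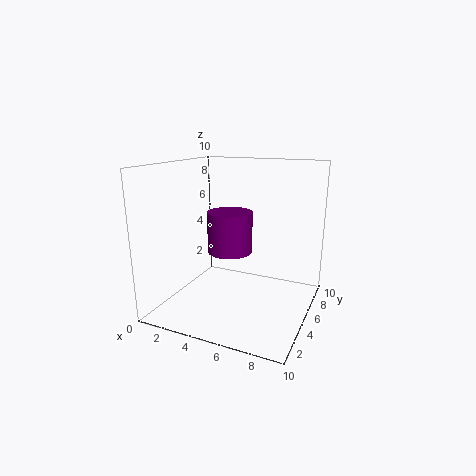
cx = 4.75; cy = 4.25; cz = 4.25; h = 2.75; color = 'purple'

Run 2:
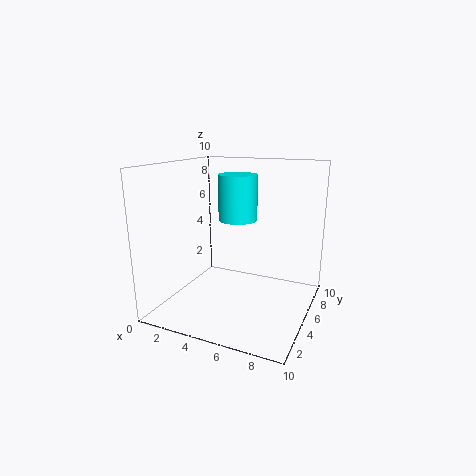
cx = 3.75; cy = 7.75; cz = 5.5; h = 3.5; color = 'cyan'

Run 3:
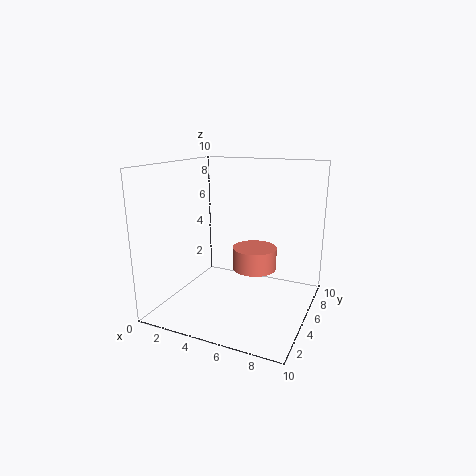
cx = 6.25; cy = 5; cz = 3; h = 1.5; color = 'salmon'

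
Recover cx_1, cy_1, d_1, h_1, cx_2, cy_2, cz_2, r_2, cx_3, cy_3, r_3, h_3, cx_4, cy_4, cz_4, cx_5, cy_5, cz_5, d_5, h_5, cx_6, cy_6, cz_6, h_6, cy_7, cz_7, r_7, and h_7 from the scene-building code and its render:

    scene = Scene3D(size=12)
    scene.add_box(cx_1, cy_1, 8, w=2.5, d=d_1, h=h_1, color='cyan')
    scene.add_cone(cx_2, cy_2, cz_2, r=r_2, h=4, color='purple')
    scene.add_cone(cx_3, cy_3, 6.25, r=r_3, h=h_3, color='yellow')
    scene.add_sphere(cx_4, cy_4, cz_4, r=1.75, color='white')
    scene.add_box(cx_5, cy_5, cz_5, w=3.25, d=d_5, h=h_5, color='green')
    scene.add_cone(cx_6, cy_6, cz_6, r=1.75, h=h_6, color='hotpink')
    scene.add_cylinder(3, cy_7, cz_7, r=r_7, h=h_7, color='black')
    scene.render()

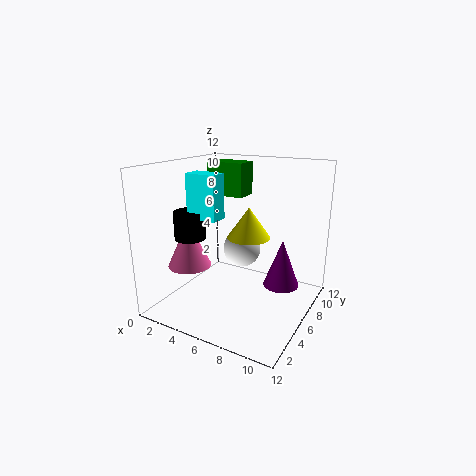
cx_1 = 3, cy_1 = 3.25, d_1 = 1.5, h_1 = 3.5, cx_2 = 9.5, cy_2 = 7.25, cz_2 = 2, r_2 = 1.5, cx_3 = 7, cy_3 = 6, r_3 = 1.75, h_3 = 2.5, cx_4 = 4.75, cy_4 = 9, cz_4 = 3.75, cx_5 = 2.75, cy_5 = 6.5, cz_5 = 9.25, d_5 = 2, h_5 = 2.75, cx_6 = 3, cy_6 = 3.25, cz_6 = 4, h_6 = 3.75, cy_7 = 3.5, cz_7 = 6.25, r_7 = 1.25, h_7 = 2.25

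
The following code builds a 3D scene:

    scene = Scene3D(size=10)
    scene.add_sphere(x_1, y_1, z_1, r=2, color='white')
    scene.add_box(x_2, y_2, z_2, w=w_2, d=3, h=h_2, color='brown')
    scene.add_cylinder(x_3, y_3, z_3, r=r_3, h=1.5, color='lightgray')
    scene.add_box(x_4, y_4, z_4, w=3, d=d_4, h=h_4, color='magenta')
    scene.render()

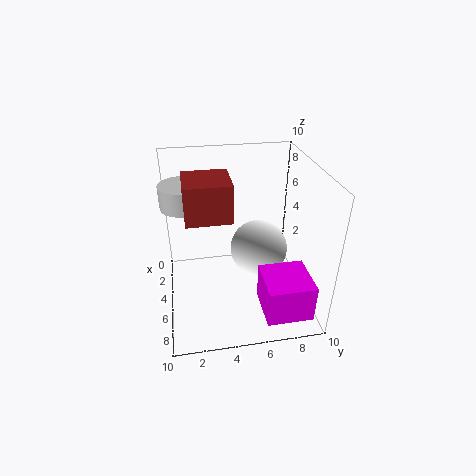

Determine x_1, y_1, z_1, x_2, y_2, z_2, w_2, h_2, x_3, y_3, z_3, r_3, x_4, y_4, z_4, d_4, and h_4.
x_1 = 5; y_1 = 6.5; z_1 = 4; x_2 = 3.5; y_2 = 1.5; z_2 = 7; w_2 = 3; h_2 = 2.5; x_3 = 4.5; y_3 = 1.5; z_3 = 7.5; r_3 = 1.5; x_4 = 7; y_4 = 6; z_4 = 1.5; d_4 = 3; h_4 = 2.5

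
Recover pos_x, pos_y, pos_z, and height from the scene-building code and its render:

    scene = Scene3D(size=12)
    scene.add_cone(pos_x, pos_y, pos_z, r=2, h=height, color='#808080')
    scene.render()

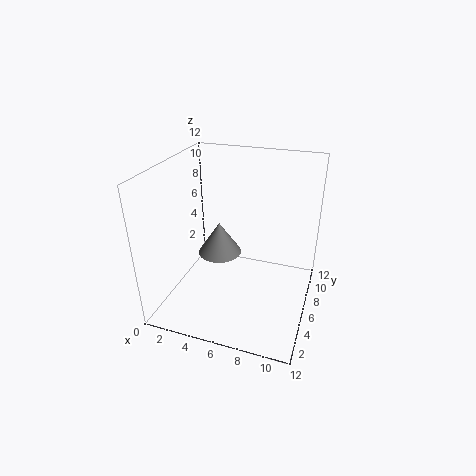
pos_x = 3.5
pos_y = 8
pos_z = 3
height = 3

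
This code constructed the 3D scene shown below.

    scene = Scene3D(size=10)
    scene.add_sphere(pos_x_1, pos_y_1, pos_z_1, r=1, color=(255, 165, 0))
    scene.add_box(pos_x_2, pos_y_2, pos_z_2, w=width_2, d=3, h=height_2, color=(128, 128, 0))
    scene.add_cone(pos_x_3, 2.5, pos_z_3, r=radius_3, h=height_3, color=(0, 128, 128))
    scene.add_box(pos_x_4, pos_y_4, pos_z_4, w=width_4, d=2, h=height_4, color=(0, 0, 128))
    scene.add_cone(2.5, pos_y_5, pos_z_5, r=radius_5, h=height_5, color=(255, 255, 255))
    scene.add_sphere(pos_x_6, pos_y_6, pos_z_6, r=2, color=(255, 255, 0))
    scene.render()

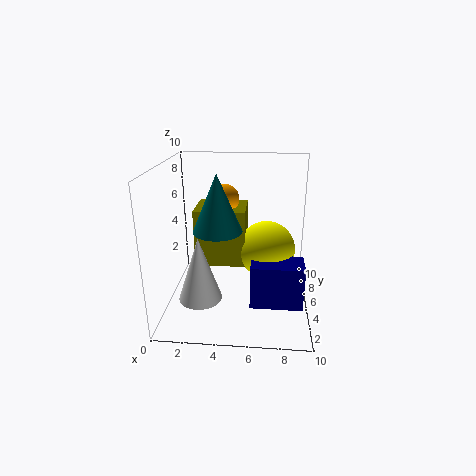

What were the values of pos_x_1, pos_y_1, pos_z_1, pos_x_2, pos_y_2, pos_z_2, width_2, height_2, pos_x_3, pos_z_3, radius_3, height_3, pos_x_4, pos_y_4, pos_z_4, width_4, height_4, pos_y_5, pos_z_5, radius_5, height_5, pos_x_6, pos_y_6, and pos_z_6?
pos_x_1 = 4; pos_y_1 = 6; pos_z_1 = 7.5; pos_x_2 = 2; pos_y_2 = 4.5; pos_z_2 = 3; width_2 = 3.5; height_2 = 4; pos_x_3 = 4; pos_z_3 = 6.5; radius_3 = 1.5; height_3 = 3.5; pos_x_4 = 6; pos_y_4 = 2.5; pos_z_4 = 1; width_4 = 3.5; height_4 = 3; pos_y_5 = 3.5; pos_z_5 = 1; radius_5 = 1.5; height_5 = 4.5; pos_x_6 = 7; pos_y_6 = 5.5; pos_z_6 = 4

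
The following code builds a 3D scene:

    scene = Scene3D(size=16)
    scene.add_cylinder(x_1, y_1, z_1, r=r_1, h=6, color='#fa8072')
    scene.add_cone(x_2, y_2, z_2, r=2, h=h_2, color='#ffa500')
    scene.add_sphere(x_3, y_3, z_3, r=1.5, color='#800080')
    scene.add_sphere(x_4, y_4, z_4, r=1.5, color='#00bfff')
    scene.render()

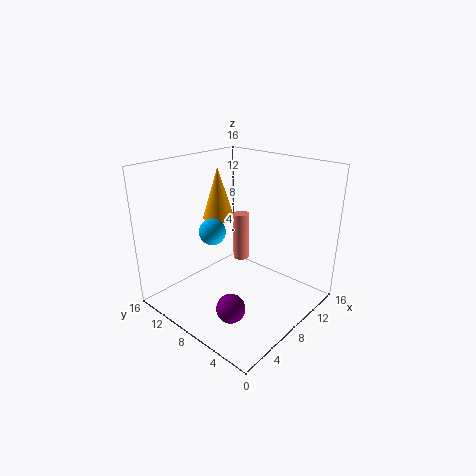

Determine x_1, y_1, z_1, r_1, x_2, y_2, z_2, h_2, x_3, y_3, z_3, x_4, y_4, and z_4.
x_1 = 12, y_1 = 11, z_1 = 3, r_1 = 1, x_2 = 11, y_2 = 14, z_2 = 8, h_2 = 6.5, x_3 = 3.5, y_3 = 5, z_3 = 2.5, x_4 = 6.5, y_4 = 10.5, z_4 = 8.5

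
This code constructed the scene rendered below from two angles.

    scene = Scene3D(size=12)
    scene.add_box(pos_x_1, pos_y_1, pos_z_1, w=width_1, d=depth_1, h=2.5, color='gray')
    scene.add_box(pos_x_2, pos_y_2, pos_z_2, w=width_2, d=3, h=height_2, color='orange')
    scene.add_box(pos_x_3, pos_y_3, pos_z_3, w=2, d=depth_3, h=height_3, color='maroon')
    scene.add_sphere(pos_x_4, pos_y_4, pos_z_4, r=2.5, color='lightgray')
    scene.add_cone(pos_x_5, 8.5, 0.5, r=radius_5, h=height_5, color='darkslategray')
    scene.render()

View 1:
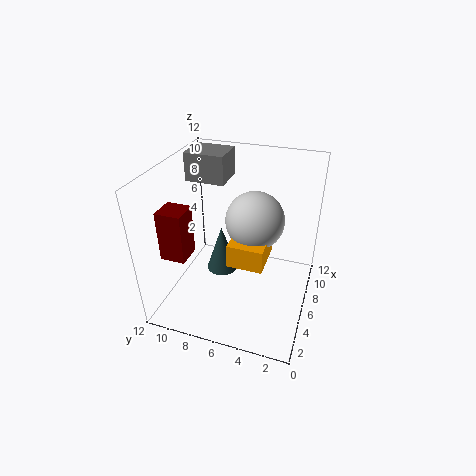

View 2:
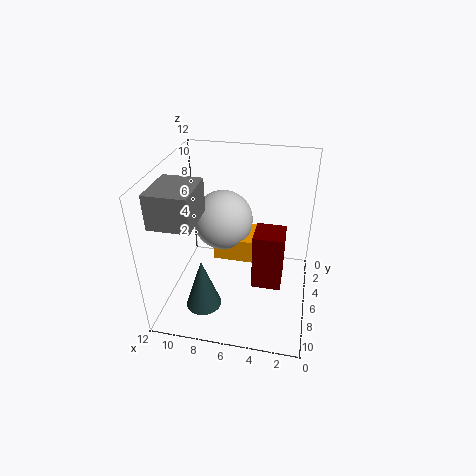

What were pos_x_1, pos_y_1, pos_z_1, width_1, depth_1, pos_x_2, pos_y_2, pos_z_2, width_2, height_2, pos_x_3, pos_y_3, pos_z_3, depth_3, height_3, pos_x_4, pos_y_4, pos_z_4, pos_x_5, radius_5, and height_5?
pos_x_1 = 8, pos_y_1 = 8, pos_z_1 = 9.5, width_1 = 3, depth_1 = 3.5, pos_x_2 = 4.5, pos_y_2 = 3.5, pos_z_2 = 4, width_2 = 3.5, height_2 = 2, pos_x_3 = 2, pos_y_3 = 9, pos_z_3 = 5.5, depth_3 = 2, height_3 = 4, pos_x_4 = 7.5, pos_y_4 = 5, pos_z_4 = 7, pos_x_5 = 8.5, radius_5 = 1.5, height_5 = 4.5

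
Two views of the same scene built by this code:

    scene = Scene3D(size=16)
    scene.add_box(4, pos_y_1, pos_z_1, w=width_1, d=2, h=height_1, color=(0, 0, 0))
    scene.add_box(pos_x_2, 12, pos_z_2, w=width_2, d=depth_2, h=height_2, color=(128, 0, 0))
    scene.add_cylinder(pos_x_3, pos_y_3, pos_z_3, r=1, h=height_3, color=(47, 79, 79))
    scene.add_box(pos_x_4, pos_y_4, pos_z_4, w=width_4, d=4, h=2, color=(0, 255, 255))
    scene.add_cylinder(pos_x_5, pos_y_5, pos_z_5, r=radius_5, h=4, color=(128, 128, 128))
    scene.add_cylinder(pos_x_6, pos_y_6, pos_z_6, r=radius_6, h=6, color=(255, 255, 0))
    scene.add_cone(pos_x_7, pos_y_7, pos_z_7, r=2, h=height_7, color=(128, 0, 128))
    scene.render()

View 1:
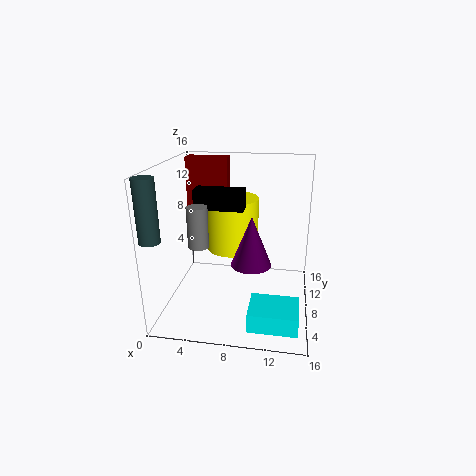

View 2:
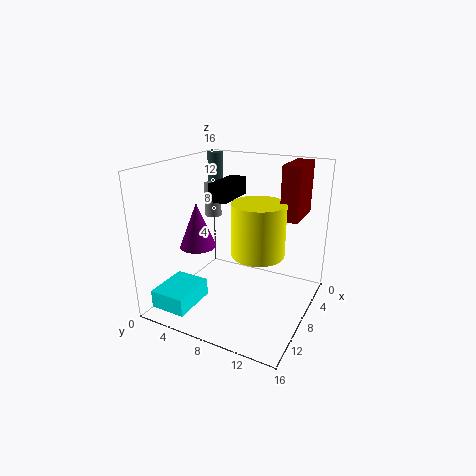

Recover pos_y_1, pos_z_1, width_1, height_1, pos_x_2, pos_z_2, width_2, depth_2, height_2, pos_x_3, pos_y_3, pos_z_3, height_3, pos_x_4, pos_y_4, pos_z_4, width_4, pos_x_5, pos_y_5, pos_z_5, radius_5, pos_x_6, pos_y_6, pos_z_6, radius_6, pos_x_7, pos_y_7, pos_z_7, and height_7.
pos_y_1 = 5, pos_z_1 = 12, width_1 = 5, height_1 = 2, pos_x_2 = 1, pos_z_2 = 10, width_2 = 5, depth_2 = 2, height_2 = 6, pos_x_3 = 1, pos_y_3 = 1, pos_z_3 = 10, height_3 = 6, pos_x_4 = 10, pos_y_4 = 1, pos_z_4 = 1, width_4 = 5, pos_x_5 = 5, pos_y_5 = 3, pos_z_5 = 9, radius_5 = 1, pos_x_6 = 7, pos_y_6 = 10, pos_z_6 = 6, radius_6 = 3, pos_x_7 = 10, pos_y_7 = 4, pos_z_7 = 7, height_7 = 5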